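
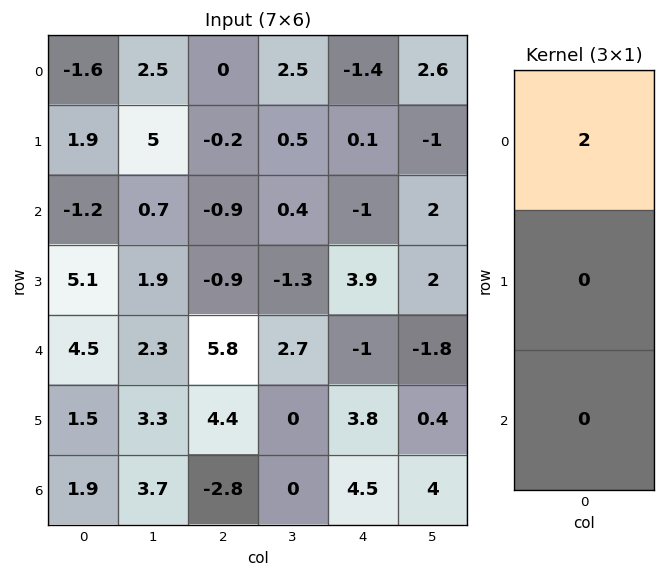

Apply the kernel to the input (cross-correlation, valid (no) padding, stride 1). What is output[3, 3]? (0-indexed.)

The receptive field on the input at this output position is [-1.3 / 2.7 / 0]. Elementwise product with the kernel and sum: -1.3·2.

-2.6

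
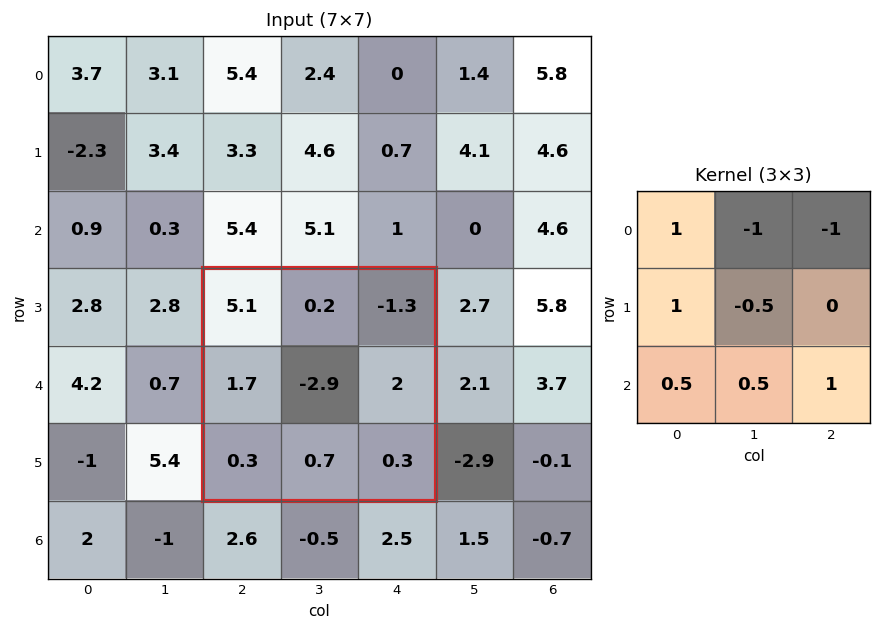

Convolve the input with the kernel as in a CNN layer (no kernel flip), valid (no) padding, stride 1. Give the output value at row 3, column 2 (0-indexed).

The receptive field on the input at this output position is [5.1 0.2 -1.3 / 1.7 -2.9 2 / 0.3 0.7 0.3]. Elementwise product with the kernel and sum: 5.1·1 + 0.2·-1 + -1.3·-1 + 1.7·1 + -2.9·-0.5 + 0.3·0.5 + 0.7·0.5 + 0.3·1.

10.15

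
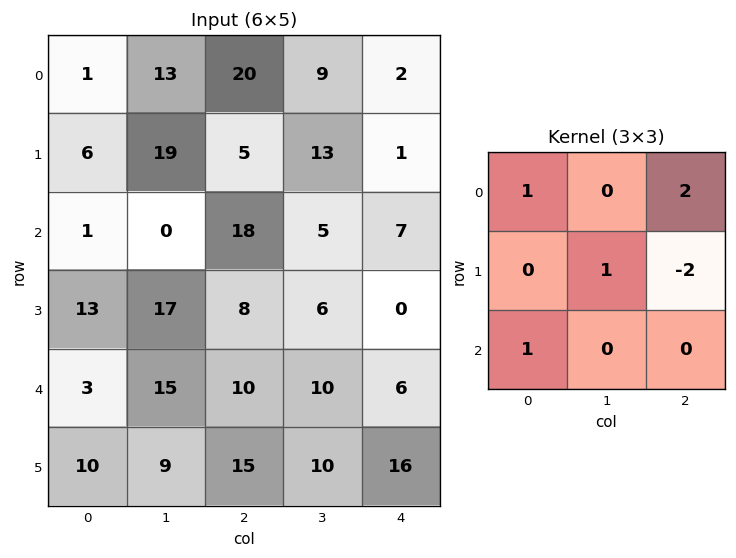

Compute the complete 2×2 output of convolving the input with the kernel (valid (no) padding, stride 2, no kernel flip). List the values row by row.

51 53
41 48

Output[0,0]: The receptive field on the input at this output position is [1 13 20 / 6 19 5 / 1 0 18]. Elementwise product with the kernel and sum: 1·1 + 20·2 + 19·1 + 5·-2 + 1·1.
Output[0,1]: The receptive field on the input at this output position is [20 9 2 / 5 13 1 / 18 5 7]. Elementwise product with the kernel and sum: 20·1 + 2·2 + 13·1 + 1·-2 + 18·1.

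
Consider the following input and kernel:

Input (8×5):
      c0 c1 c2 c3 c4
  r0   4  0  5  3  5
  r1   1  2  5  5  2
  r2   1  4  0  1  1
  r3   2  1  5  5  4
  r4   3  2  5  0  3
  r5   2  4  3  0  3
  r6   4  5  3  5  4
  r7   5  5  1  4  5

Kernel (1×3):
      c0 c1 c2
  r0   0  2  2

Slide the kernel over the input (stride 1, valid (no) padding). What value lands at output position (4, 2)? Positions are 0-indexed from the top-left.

6

The receptive field on the input at this output position is [5 0 3]. Elementwise product with the kernel and sum: 0·2 + 3·2.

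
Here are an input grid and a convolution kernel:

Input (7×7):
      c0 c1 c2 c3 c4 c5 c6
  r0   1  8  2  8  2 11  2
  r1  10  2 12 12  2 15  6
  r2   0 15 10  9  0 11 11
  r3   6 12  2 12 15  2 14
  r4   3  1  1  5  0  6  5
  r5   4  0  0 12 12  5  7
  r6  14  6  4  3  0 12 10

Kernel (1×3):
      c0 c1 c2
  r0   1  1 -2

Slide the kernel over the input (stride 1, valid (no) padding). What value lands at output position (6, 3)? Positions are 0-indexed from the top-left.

The receptive field on the input at this output position is [3 0 12]. Elementwise product with the kernel and sum: 3·1 + 0·1 + 12·-2.

-21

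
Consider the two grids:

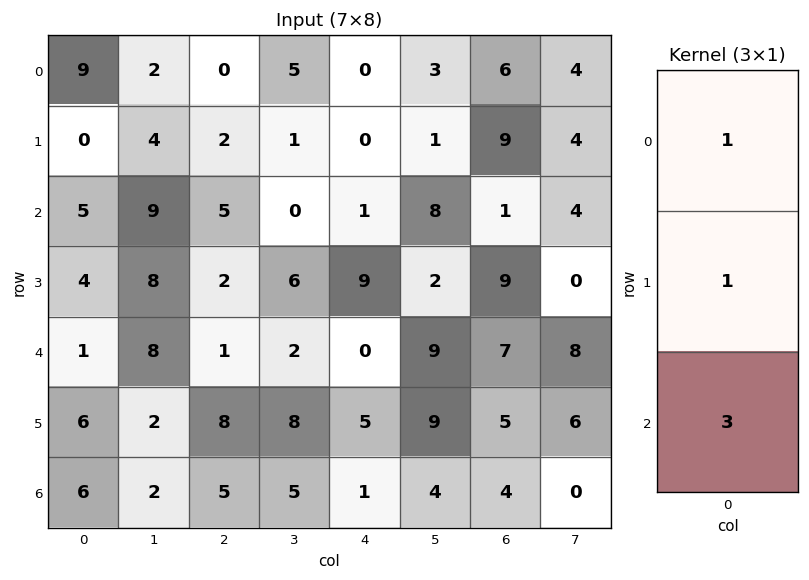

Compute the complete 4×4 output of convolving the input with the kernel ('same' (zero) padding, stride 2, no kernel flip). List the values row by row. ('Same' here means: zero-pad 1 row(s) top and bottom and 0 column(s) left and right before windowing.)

9 6 0 33
17 13 28 37
23 27 24 31
12 13 6 9

Output[0,0]: The receptive field on the zero-padded input at this output position is [0 / 9 / 0]. Elementwise product with the kernel and sum: 0·1 + 9·1 + 0·3.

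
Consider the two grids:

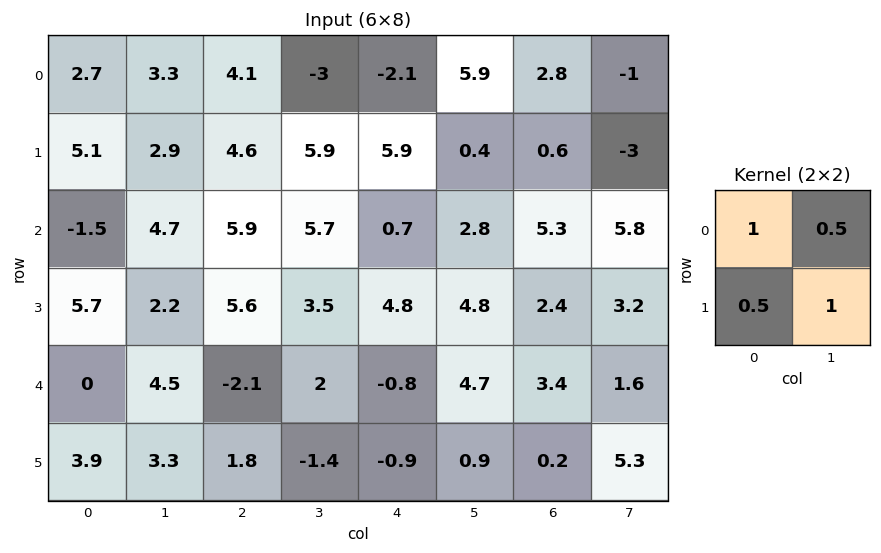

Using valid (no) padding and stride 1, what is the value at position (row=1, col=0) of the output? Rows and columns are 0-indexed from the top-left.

10.5

The receptive field on the input at this output position is [5.1 2.9 / -1.5 4.7]. Elementwise product with the kernel and sum: 5.1·1 + 2.9·0.5 + -1.5·0.5 + 4.7·1.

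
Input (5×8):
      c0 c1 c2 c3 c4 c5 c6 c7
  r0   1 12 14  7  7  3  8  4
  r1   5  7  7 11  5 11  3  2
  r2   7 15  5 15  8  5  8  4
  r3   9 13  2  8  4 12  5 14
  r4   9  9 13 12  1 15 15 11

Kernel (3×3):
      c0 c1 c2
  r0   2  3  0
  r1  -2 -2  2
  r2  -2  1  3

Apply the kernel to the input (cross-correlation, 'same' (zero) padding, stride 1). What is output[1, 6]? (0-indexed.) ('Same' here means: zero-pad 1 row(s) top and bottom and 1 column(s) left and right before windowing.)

16

The receptive field on the zero-padded input at this output position is [3 8 4 / 11 3 2 / 5 8 4]. Elementwise product with the kernel and sum: 3·2 + 8·3 + 11·-2 + 3·-2 + 2·2 + 5·-2 + 8·1 + 4·3.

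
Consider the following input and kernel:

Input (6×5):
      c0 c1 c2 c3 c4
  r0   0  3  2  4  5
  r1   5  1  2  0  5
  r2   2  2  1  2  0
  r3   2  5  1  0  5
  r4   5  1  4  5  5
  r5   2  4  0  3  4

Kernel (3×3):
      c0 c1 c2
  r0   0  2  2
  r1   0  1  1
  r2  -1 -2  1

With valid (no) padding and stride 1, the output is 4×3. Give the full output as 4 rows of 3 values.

Output[0,0]: The receptive field on the input at this output position is [0 3 2 / 5 1 2 / 2 2 1]. Elementwise product with the kernel and sum: 3·2 + 2·2 + 1·1 + 2·1 + 2·-1 + 2·-2 + 1·1.

8 12 18
-2 0 16
9 3 0
7 10 18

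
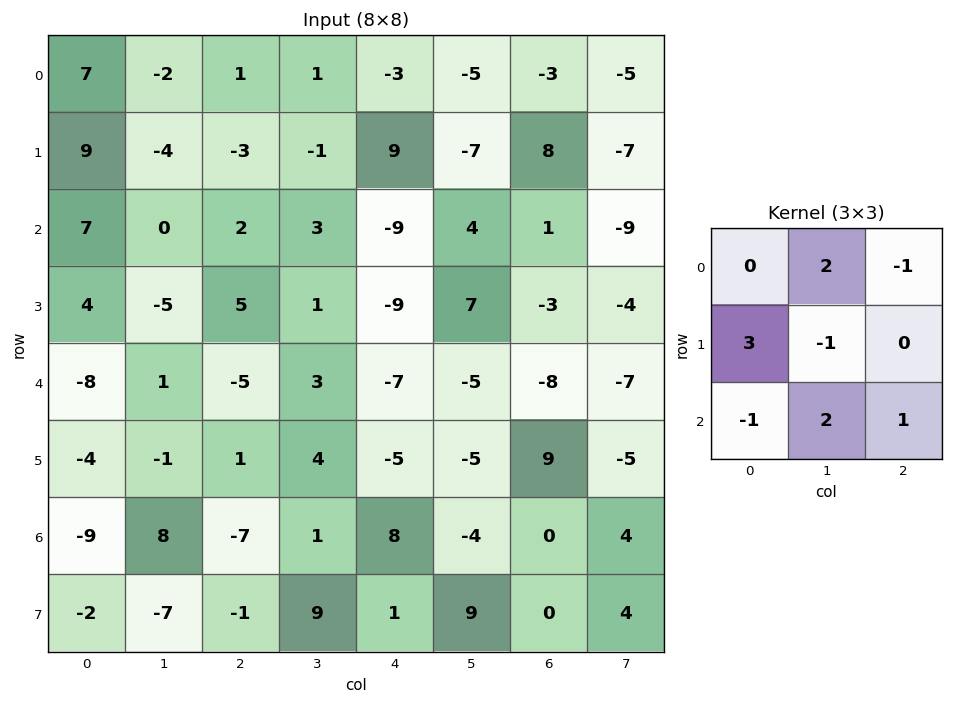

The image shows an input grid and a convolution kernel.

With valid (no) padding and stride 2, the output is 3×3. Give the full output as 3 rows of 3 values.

Output[0,0]: The receptive field on the input at this output position is [7 -2 1 / 9 -4 -3 / 7 0 2]. Elementwise product with the kernel and sum: -2·2 + 1·-1 + 9·3 + -4·-1 + 7·-1 + 0·2 + 2·1.

21 -8 45
20 33 -38
14 29 -28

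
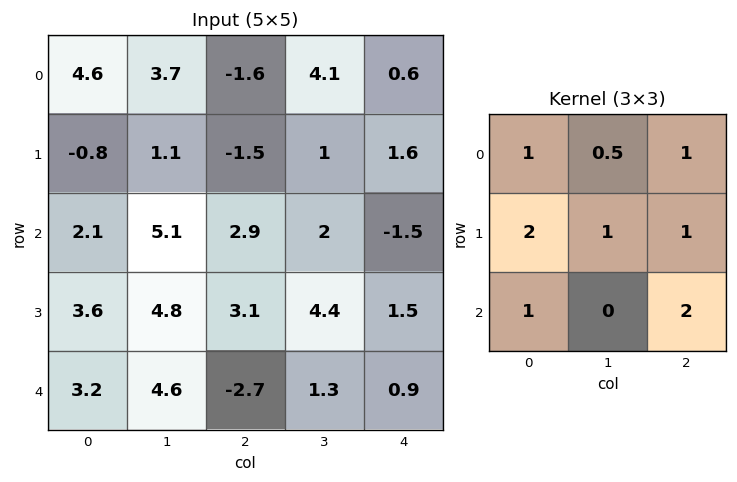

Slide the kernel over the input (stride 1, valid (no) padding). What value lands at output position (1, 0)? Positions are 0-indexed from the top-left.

20.25

The receptive field on the input at this output position is [-0.8 1.1 -1.5 / 2.1 5.1 2.9 / 3.6 4.8 3.1]. Elementwise product with the kernel and sum: -0.8·1 + 1.1·0.5 + -1.5·1 + 2.1·2 + 5.1·1 + 2.9·1 + 3.6·1 + 3.1·2.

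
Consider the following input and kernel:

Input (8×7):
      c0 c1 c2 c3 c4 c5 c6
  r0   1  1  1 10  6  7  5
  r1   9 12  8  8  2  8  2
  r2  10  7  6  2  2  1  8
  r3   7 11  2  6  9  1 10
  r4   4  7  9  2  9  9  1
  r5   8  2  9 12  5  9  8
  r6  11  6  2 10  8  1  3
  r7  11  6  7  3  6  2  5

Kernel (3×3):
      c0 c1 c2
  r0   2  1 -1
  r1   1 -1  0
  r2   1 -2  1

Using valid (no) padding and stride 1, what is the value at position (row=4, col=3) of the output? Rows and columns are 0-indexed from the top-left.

6

The receptive field on the input at this output position is [2 9 9 / 12 5 9 / 10 8 1]. Elementwise product with the kernel and sum: 2·2 + 9·1 + 9·-1 + 12·1 + 5·-1 + 10·1 + 8·-2 + 1·1.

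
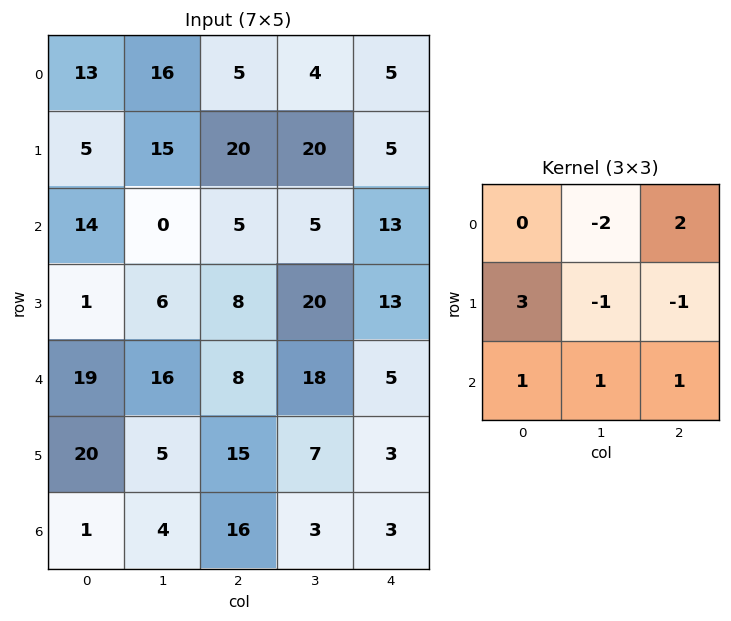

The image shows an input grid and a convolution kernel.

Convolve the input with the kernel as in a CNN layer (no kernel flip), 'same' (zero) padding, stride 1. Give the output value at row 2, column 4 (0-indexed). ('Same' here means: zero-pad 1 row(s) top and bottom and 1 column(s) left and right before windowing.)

The receptive field on the zero-padded input at this output position is [20 5 0 / 5 13 0 / 20 13 0]. Elementwise product with the kernel and sum: 5·-2 + 0·2 + 5·3 + 13·-1 + 0·-1 + 20·1 + 13·1 + 0·1.

25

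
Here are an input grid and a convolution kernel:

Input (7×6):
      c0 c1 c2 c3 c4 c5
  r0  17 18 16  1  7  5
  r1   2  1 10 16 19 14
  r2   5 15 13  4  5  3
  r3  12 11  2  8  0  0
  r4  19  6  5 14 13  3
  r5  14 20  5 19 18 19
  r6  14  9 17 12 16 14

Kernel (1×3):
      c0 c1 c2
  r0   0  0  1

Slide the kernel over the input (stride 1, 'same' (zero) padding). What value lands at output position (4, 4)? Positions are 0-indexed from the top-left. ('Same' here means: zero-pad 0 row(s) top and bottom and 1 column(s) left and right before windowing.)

The receptive field on the zero-padded input at this output position is [14 13 3]. Elementwise product with the kernel and sum: 3·1.

3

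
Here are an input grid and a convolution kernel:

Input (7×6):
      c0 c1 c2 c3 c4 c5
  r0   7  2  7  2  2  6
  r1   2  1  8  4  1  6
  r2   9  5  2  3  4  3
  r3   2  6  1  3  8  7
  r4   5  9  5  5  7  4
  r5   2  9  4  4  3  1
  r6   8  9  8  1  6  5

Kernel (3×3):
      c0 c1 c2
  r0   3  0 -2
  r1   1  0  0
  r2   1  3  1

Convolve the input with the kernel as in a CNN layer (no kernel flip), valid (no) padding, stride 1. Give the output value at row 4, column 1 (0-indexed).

60

The receptive field on the input at this output position is [9 5 5 / 9 4 4 / 9 8 1]. Elementwise product with the kernel and sum: 9·3 + 5·-2 + 9·1 + 9·1 + 8·3 + 1·1.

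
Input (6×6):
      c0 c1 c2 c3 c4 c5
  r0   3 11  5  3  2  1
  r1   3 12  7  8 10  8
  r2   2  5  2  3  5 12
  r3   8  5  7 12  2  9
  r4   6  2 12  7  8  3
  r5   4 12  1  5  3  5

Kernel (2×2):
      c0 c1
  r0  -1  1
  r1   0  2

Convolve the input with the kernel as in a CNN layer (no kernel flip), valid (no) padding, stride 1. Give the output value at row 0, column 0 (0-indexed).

32

The receptive field on the input at this output position is [3 11 / 3 12]. Elementwise product with the kernel and sum: 3·-1 + 11·1 + 12·2.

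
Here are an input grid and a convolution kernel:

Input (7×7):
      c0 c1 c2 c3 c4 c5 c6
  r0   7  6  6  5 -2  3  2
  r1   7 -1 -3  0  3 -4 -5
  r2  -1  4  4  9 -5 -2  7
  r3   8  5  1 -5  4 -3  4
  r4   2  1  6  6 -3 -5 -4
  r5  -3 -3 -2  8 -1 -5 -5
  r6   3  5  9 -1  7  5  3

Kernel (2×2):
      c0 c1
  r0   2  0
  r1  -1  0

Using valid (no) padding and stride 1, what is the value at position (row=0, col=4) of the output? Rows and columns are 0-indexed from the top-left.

-7

The receptive field on the input at this output position is [-2 3 / 3 -4]. Elementwise product with the kernel and sum: -2·2 + 3·-1.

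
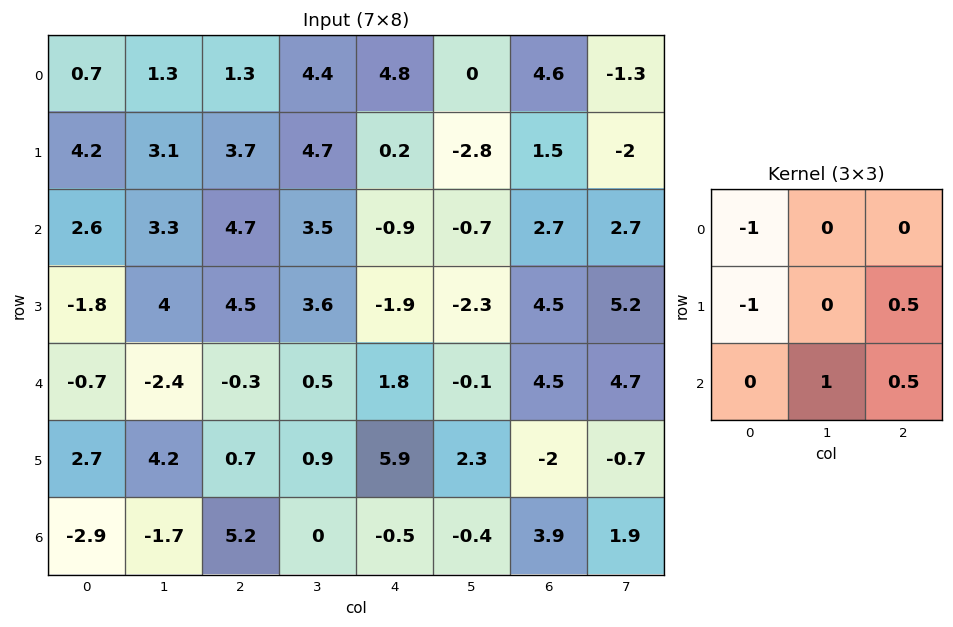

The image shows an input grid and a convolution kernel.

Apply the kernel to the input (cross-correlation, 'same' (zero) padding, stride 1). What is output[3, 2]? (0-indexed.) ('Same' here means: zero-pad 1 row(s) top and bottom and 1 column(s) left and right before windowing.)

-5.55

The receptive field on the zero-padded input at this output position is [3.3 4.7 3.5 / 4 4.5 3.6 / -2.4 -0.3 0.5]. Elementwise product with the kernel and sum: 3.3·-1 + 4·-1 + 3.6·0.5 + -0.3·1 + 0.5·0.5.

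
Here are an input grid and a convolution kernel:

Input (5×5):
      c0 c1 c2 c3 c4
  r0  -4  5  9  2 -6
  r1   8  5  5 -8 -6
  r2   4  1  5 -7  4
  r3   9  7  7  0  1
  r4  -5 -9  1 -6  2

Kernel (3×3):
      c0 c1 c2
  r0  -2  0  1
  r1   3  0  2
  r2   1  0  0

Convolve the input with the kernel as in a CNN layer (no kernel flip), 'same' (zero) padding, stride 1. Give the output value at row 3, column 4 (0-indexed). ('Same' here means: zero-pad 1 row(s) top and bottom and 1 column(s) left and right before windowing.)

8

The receptive field on the zero-padded input at this output position is [-7 4 0 / 0 1 0 / -6 2 0]. Elementwise product with the kernel and sum: -7·-2 + 0·1 + 0·3 + 0·2 + -6·1.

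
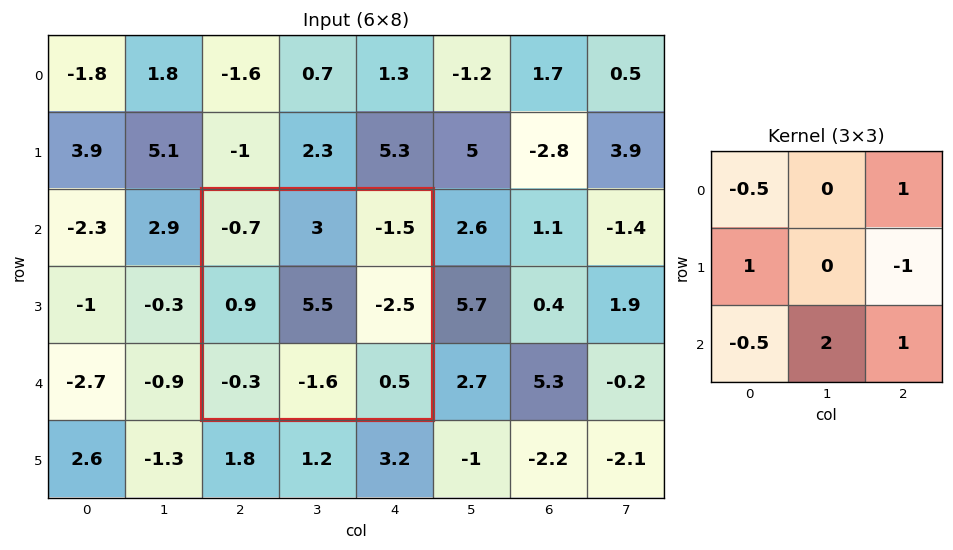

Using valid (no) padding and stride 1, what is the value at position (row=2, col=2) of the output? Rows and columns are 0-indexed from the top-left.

The receptive field on the input at this output position is [-0.7 3 -1.5 / 0.9 5.5 -2.5 / -0.3 -1.6 0.5]. Elementwise product with the kernel and sum: -0.7·-0.5 + -1.5·1 + 0.9·1 + -2.5·-1 + -0.3·-0.5 + -1.6·2 + 0.5·1.

-0.3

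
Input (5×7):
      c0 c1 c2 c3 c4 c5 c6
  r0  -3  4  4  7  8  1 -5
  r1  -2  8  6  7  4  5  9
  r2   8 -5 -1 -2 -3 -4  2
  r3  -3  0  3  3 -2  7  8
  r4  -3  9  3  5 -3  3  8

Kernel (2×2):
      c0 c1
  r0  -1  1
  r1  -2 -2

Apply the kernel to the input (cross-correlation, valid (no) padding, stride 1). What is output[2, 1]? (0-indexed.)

-2

The receptive field on the input at this output position is [-5 -1 / 0 3]. Elementwise product with the kernel and sum: -5·-1 + -1·1 + 0·-2 + 3·-2.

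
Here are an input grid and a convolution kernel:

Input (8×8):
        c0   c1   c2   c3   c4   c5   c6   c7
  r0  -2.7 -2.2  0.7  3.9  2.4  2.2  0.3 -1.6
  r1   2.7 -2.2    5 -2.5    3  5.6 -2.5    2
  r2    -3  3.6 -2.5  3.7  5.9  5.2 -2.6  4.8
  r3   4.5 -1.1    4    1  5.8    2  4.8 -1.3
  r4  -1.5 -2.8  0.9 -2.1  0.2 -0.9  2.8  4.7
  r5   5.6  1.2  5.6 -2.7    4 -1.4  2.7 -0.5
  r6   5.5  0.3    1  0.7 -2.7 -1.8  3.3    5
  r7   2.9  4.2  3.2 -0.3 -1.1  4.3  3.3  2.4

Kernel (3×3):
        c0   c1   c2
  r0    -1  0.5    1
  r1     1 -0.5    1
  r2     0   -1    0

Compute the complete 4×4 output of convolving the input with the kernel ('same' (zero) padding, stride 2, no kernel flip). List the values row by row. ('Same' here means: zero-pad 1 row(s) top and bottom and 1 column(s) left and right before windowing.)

Output[0,0]: The receptive field on the zero-padded input at this output position is [0 0 0 / 0 -2.7 -2.2 / 0 2.7 -2.2]. Elementwise product with the kernel and sum: 0·-1 + 0·0.5 + 0·1 + 0·1 + -2.7·-0.5 + -2.2·1 + 2.7·-1.
Output[0,1]: The receptive field on the zero-padded input at this output position is [0 0 0 / -2.2 0.7 3.9 / -2.2 5 -2.5]. Elementwise product with the kernel and sum: 0·-1 + 0·0.5 + 0·1 + -2.2·1 + 0.7·-0.5 + 3.9·1 + 5·-1.

-3.55 -3.65 1.9 2.95
-0.25 6.75 9.75 1.65
-6.5 -6.85 -3.2 -1.2
-1.35 -3.8 4.65 0.5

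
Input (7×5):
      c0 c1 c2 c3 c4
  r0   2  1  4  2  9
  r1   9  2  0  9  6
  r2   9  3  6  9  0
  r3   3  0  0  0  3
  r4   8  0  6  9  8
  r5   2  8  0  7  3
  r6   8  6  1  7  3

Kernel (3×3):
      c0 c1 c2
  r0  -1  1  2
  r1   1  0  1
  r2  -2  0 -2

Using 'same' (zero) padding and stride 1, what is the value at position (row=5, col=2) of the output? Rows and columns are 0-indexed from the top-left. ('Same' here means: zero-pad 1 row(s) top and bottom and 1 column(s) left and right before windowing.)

13

The receptive field on the zero-padded input at this output position is [0 6 9 / 8 0 7 / 6 1 7]. Elementwise product with the kernel and sum: 0·-1 + 6·1 + 9·2 + 8·1 + 7·1 + 6·-2 + 7·-2.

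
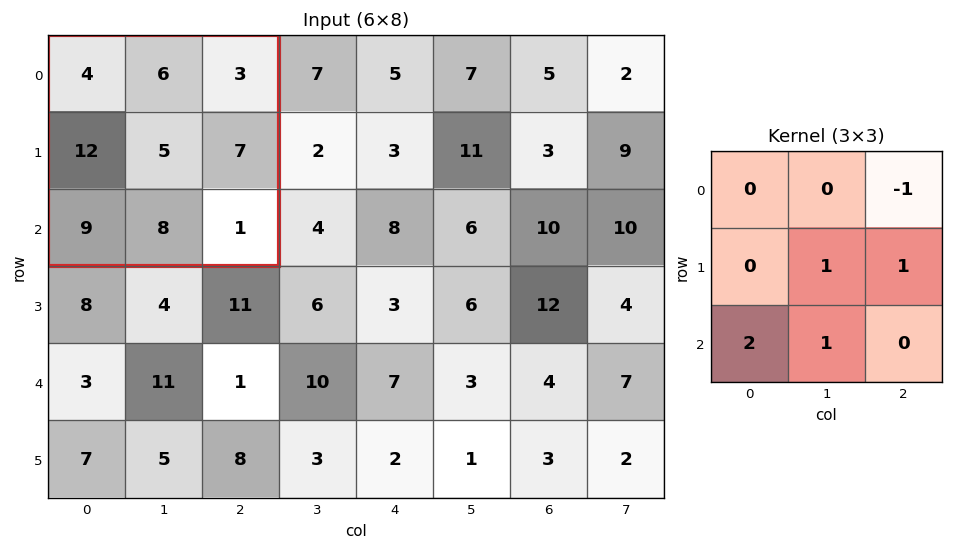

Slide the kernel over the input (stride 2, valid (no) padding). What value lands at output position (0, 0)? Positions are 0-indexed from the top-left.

35

The receptive field on the input at this output position is [4 6 3 / 12 5 7 / 9 8 1]. Elementwise product with the kernel and sum: 3·-1 + 5·1 + 7·1 + 9·2 + 8·1.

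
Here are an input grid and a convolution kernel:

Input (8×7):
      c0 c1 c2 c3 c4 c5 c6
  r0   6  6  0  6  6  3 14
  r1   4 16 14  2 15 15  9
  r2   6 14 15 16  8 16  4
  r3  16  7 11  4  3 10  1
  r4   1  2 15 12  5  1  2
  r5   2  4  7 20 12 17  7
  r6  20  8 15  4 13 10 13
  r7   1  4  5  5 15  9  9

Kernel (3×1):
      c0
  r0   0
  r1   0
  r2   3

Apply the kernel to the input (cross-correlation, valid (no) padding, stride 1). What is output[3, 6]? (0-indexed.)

21

The receptive field on the input at this output position is [1 / 2 / 7]. Elementwise product with the kernel and sum: 7·3.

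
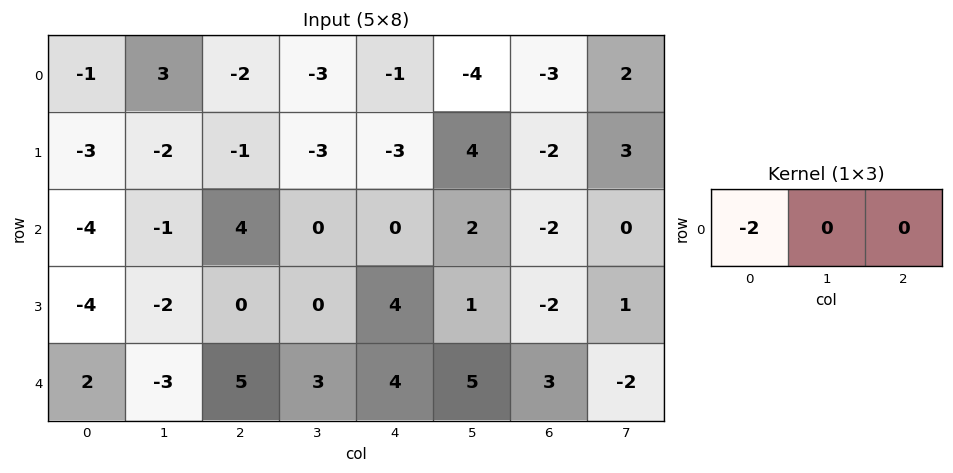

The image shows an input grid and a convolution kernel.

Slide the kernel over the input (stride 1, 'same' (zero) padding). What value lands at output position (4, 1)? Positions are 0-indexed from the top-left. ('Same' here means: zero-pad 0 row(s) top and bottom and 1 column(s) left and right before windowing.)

-4

The receptive field on the zero-padded input at this output position is [2 -3 5]. Elementwise product with the kernel and sum: 2·-2.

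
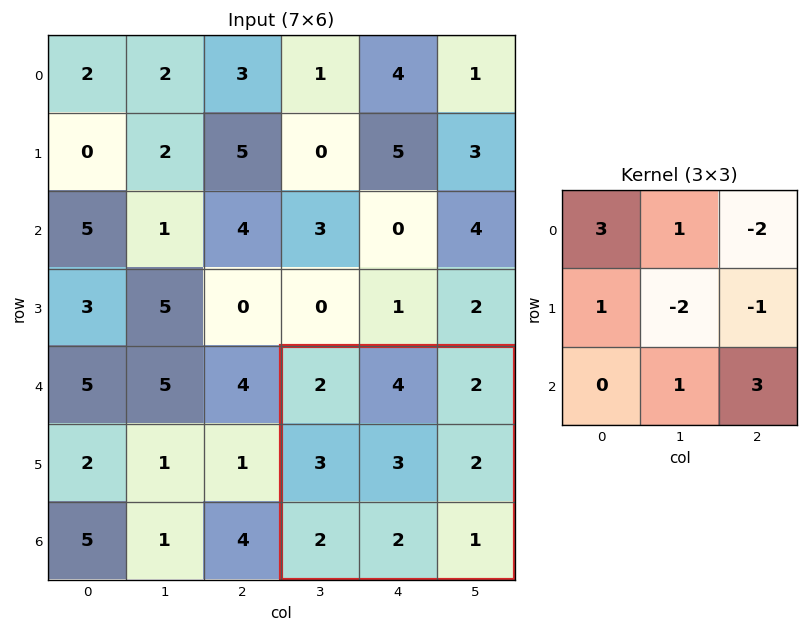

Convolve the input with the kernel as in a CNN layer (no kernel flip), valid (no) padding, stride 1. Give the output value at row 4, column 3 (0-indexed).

6

The receptive field on the input at this output position is [2 4 2 / 3 3 2 / 2 2 1]. Elementwise product with the kernel and sum: 2·3 + 4·1 + 2·-2 + 3·1 + 3·-2 + 2·-1 + 2·1 + 1·3.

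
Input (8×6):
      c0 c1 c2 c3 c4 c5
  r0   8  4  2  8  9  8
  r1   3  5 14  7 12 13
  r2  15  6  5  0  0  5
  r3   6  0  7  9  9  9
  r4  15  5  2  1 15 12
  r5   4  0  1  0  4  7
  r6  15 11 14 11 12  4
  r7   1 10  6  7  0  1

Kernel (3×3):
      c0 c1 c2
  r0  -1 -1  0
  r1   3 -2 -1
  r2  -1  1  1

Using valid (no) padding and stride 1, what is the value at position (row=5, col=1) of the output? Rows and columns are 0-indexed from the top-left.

-4

The receptive field on the input at this output position is [0 1 0 / 11 14 11 / 10 6 7]. Elementwise product with the kernel and sum: 0·-1 + 1·-1 + 11·3 + 14·-2 + 11·-1 + 10·-1 + 6·1 + 7·1.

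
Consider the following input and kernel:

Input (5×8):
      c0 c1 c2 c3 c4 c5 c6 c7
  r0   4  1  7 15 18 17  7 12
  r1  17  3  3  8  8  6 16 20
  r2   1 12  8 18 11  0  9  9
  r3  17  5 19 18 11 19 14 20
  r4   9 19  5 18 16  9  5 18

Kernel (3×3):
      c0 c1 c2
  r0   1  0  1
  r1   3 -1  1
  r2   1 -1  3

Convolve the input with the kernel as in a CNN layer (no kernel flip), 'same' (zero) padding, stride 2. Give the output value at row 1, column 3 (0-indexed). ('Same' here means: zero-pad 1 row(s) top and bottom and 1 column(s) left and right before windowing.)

The receptive field on the zero-padded input at this output position is [6 16 20 / 0 9 9 / 19 14 20]. Elementwise product with the kernel and sum: 6·1 + 20·1 + 0·3 + 9·-1 + 9·1 + 19·1 + 14·-1 + 20·3.

91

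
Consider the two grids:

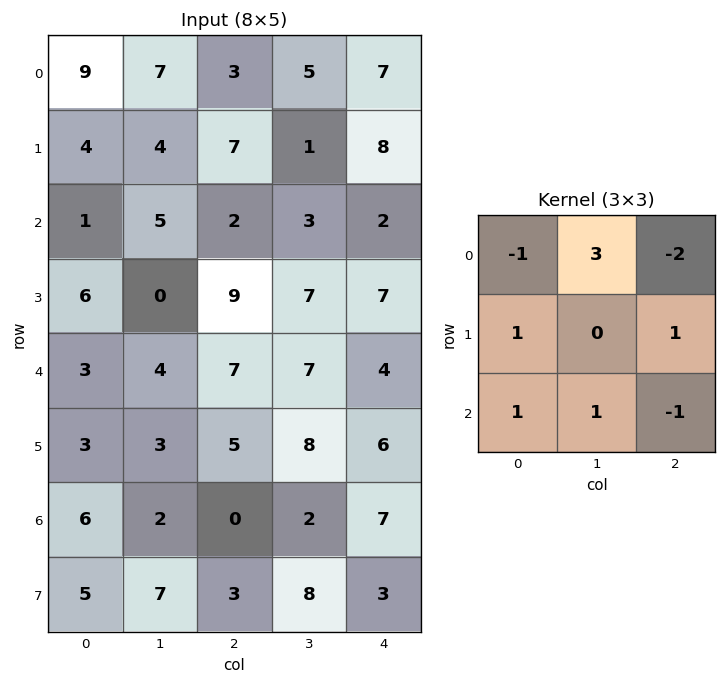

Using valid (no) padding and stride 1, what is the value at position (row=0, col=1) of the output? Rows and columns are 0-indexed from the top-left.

1

The receptive field on the input at this output position is [7 3 5 / 4 7 1 / 5 2 3]. Elementwise product with the kernel and sum: 7·-1 + 3·3 + 5·-2 + 4·1 + 1·1 + 5·1 + 2·1 + 3·-1.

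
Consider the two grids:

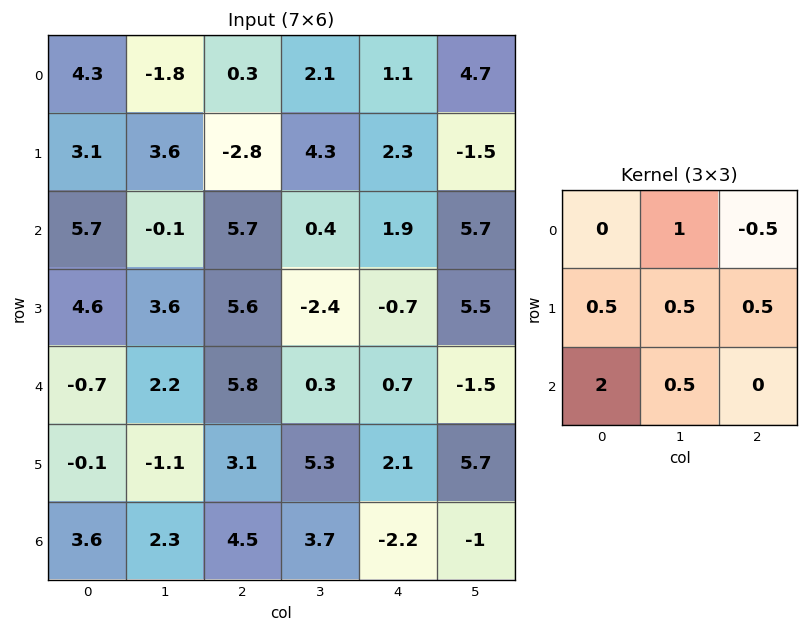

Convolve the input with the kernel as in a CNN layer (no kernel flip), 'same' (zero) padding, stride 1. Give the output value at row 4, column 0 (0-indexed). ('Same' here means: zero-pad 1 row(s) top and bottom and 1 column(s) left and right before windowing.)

3.5

The receptive field on the zero-padded input at this output position is [0 4.6 3.6 / 0 -0.7 2.2 / 0 -0.1 -1.1]. Elementwise product with the kernel and sum: 4.6·1 + 3.6·-0.5 + 0·0.5 + -0.7·0.5 + 2.2·0.5 + 0·2 + -0.1·0.5.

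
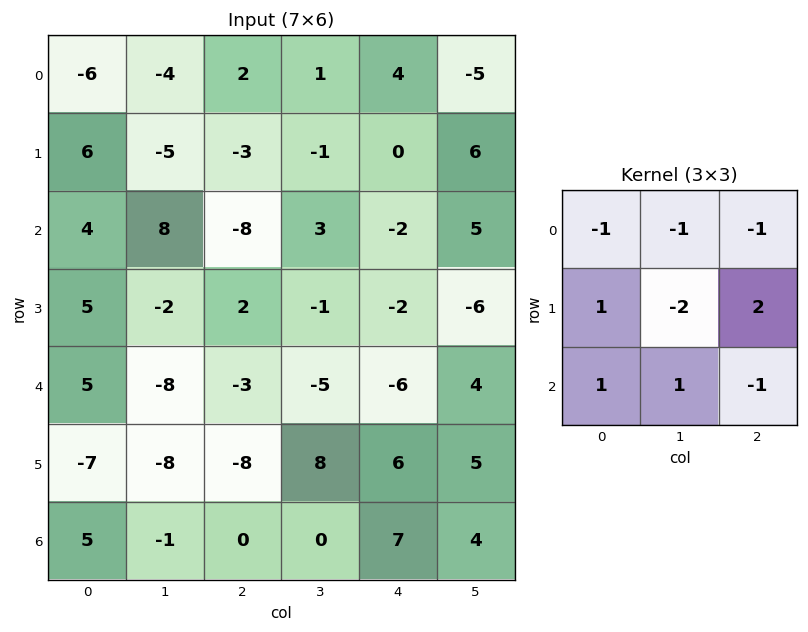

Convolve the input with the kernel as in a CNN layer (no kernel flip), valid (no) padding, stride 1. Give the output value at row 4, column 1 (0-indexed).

The receptive field on the input at this output position is [-8 -3 -5 / -8 -8 8 / -1 0 0]. Elementwise product with the kernel and sum: -8·-1 + -3·-1 + -5·-1 + -8·1 + -8·-2 + 8·2 + -1·1 + 0·1 + 0·-1.

39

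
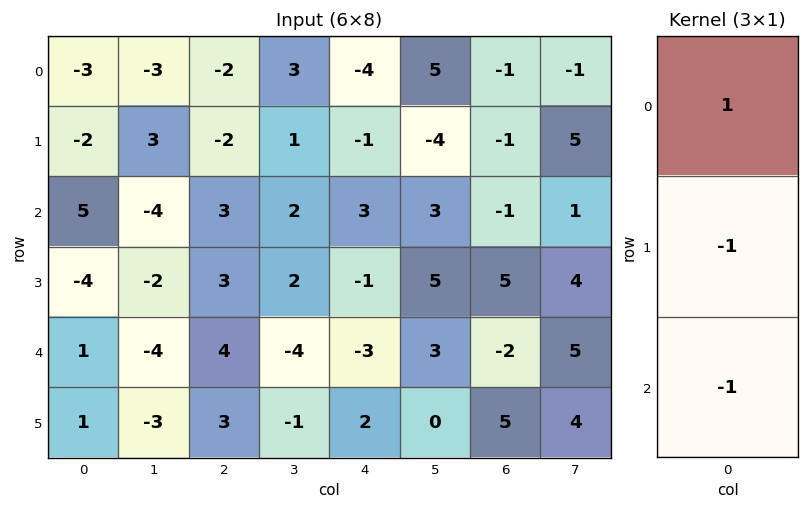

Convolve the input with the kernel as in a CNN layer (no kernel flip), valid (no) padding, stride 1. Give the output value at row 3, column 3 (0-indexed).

7

The receptive field on the input at this output position is [2 / -4 / -1]. Elementwise product with the kernel and sum: 2·1 + -4·-1 + -1·-1.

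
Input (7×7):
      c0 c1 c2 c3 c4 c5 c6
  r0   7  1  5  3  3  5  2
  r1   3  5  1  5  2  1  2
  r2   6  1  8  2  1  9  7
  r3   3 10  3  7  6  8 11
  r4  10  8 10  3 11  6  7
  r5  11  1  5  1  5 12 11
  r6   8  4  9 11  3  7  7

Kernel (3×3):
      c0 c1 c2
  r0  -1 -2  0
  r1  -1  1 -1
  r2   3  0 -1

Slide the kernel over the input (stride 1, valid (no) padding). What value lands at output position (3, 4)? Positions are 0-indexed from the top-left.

-30

The receptive field on the input at this output position is [6 8 11 / 11 6 7 / 5 12 11]. Elementwise product with the kernel and sum: 6·-1 + 8·-2 + 11·-1 + 6·1 + 7·-1 + 5·3 + 11·-1.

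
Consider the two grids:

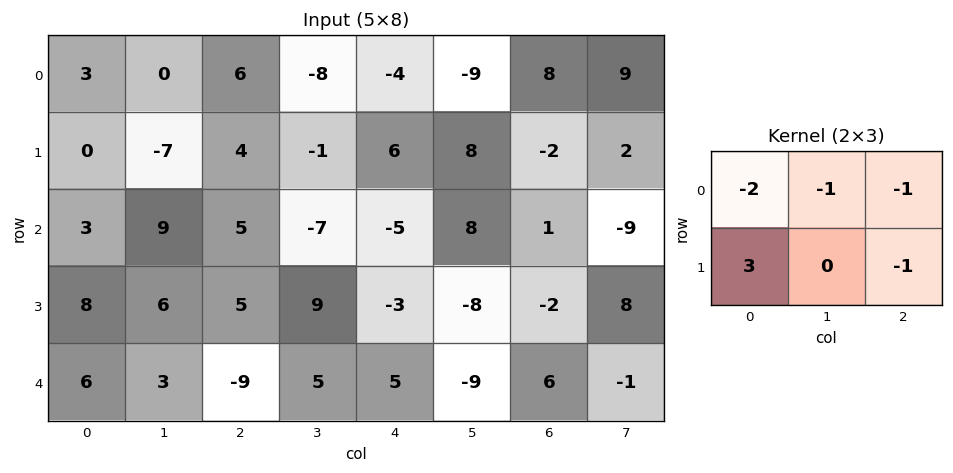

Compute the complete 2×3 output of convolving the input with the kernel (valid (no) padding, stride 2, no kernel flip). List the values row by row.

Output[0,0]: The receptive field on the input at this output position is [3 0 6 / 0 -7 4]. Elementwise product with the kernel and sum: 3·-2 + 0·-1 + 6·-1 + 0·3 + 4·-1.

-16 6 29
-1 20 -6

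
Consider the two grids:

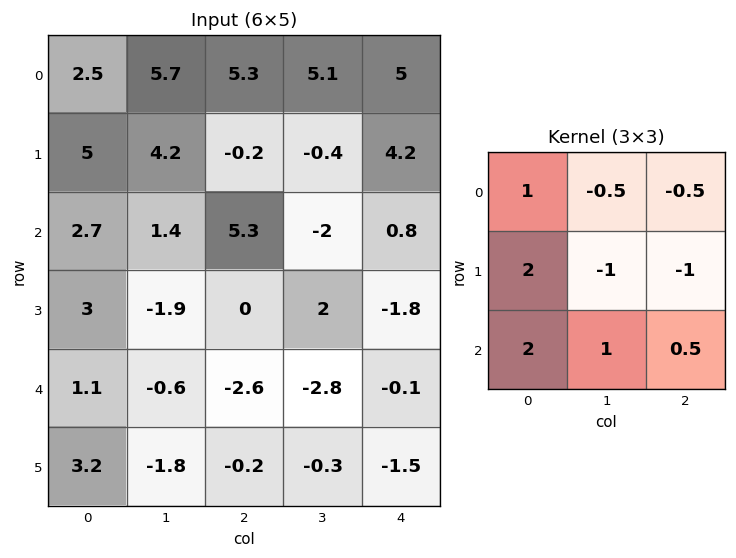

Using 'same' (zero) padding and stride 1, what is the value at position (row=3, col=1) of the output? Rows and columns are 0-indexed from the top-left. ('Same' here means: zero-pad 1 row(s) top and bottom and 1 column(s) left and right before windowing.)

The receptive field on the zero-padded input at this output position is [2.7 1.4 5.3 / 3 -1.9 0 / 1.1 -0.6 -2.6]. Elementwise product with the kernel and sum: 2.7·1 + 1.4·-0.5 + 5.3·-0.5 + 3·2 + -1.9·-1 + 0·-1 + 1.1·2 + -0.6·1 + -2.6·0.5.

7.55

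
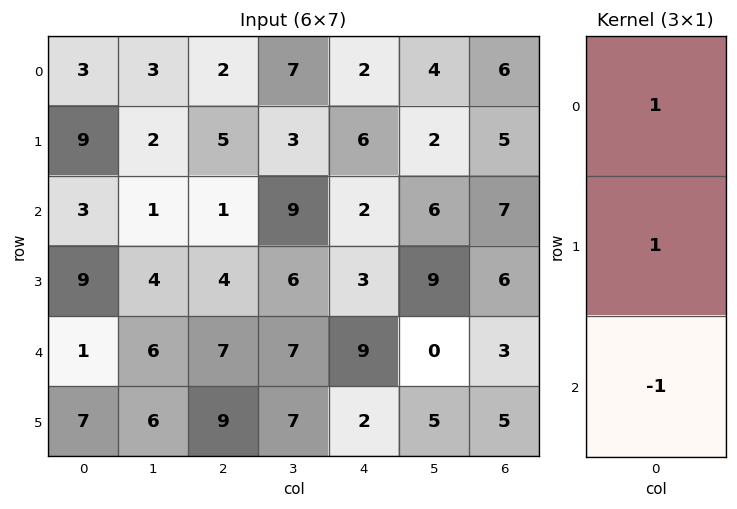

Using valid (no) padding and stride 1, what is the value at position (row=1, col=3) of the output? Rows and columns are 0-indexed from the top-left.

The receptive field on the input at this output position is [3 / 9 / 6]. Elementwise product with the kernel and sum: 3·1 + 9·1 + 6·-1.

6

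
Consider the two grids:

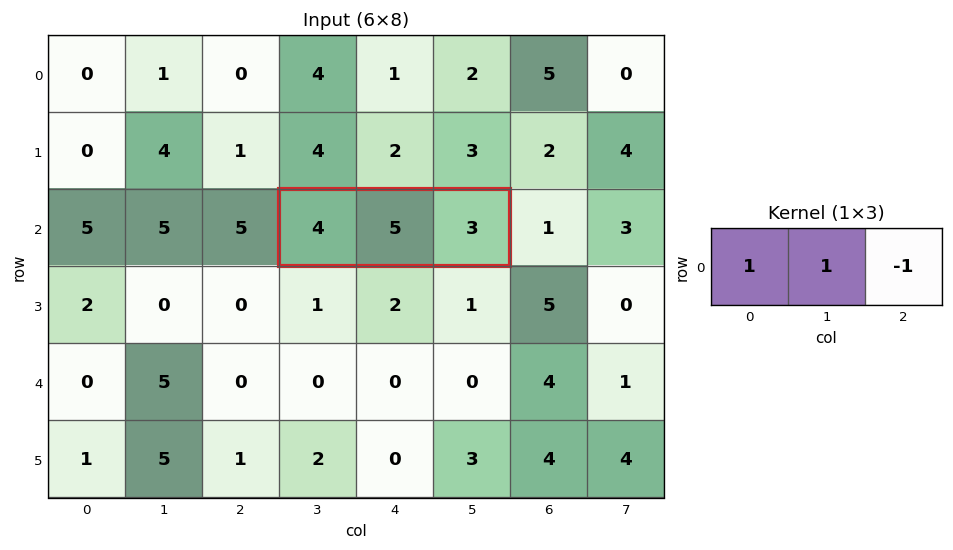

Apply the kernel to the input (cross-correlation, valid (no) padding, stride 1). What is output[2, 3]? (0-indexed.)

6

The receptive field on the input at this output position is [4 5 3]. Elementwise product with the kernel and sum: 4·1 + 5·1 + 3·-1.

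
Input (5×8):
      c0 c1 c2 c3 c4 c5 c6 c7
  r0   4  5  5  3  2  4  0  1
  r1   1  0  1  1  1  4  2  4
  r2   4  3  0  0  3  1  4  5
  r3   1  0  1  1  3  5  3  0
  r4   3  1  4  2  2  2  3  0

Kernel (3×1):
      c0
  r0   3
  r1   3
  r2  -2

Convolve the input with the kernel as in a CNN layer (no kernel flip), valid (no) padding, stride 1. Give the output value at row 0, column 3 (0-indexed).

The receptive field on the input at this output position is [3 / 1 / 0]. Elementwise product with the kernel and sum: 3·3 + 1·3 + 0·-2.

12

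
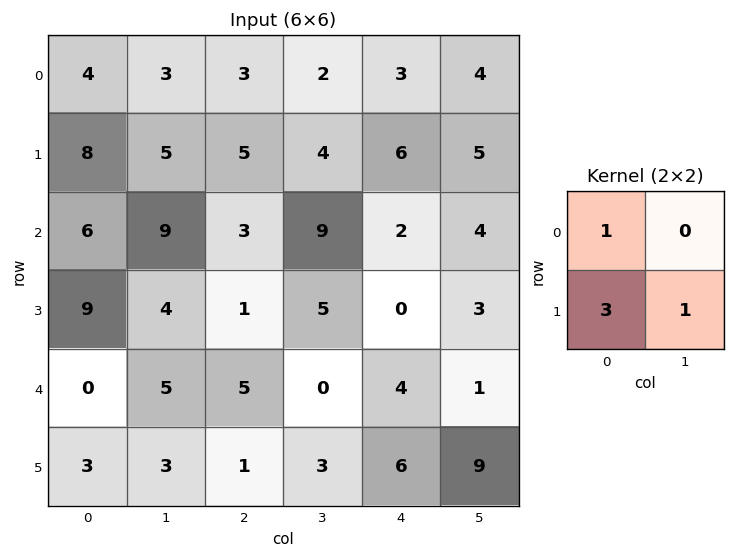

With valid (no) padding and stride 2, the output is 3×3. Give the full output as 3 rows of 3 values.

Output[0,0]: The receptive field on the input at this output position is [4 3 / 8 5]. Elementwise product with the kernel and sum: 4·1 + 8·3 + 5·1.
Output[0,1]: The receptive field on the input at this output position is [3 2 / 5 4]. Elementwise product with the kernel and sum: 3·1 + 5·3 + 4·1.

33 22 26
37 11 5
12 11 31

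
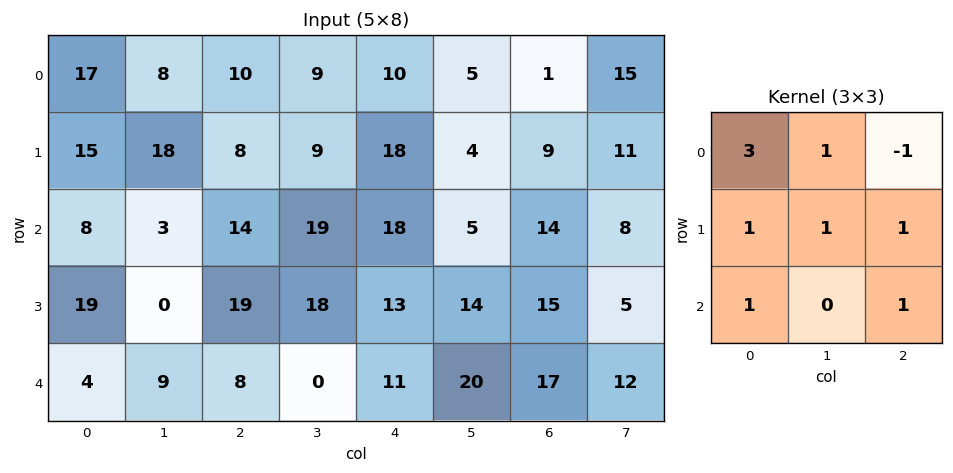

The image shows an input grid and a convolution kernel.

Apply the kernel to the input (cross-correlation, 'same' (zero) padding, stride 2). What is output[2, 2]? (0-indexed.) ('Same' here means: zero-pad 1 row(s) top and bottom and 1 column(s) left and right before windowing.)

84

The receptive field on the zero-padded input at this output position is [18 13 14 / 0 11 20 / 0 0 0]. Elementwise product with the kernel and sum: 18·3 + 13·1 + 14·-1 + 0·1 + 11·1 + 20·1 + 0·1 + 0·1.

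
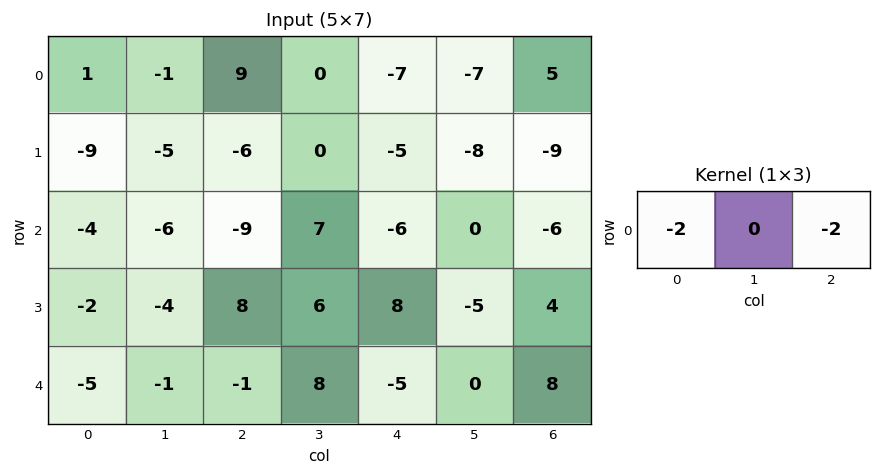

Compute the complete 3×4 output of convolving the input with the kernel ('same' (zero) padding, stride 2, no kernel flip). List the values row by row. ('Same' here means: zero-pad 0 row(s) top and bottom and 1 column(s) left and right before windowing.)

2 2 14 14
12 -2 -14 0
2 -14 -16 0

Output[0,0]: The receptive field on the zero-padded input at this output position is [0 1 -1]. Elementwise product with the kernel and sum: 0·-2 + -1·-2.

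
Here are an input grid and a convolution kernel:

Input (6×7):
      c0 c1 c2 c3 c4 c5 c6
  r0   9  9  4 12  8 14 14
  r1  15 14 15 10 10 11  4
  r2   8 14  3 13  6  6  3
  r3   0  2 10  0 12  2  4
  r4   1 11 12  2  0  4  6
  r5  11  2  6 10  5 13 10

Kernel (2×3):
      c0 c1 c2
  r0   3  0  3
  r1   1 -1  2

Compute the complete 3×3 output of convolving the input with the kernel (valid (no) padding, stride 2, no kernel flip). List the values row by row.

Output[0,0]: The receptive field on the input at this output position is [9 9 4 / 15 14 15]. Elementwise product with the kernel and sum: 9·3 + 4·3 + 15·1 + 14·-1 + 15·2.
Output[0,1]: The receptive field on the input at this output position is [4 12 8 / 15 10 10]. Elementwise product with the kernel and sum: 4·3 + 8·3 + 15·1 + 10·-1 + 10·2.

70 61 73
51 61 45
60 42 30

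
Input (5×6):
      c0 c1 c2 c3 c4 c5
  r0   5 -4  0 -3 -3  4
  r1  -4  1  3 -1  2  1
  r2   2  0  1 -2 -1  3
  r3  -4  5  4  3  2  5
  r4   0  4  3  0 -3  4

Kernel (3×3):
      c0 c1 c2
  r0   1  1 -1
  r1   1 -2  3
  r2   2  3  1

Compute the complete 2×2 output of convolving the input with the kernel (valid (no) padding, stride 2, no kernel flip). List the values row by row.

9 6
14 7

Output[0,0]: The receptive field on the input at this output position is [5 -4 0 / -4 1 3 / 2 0 1]. Elementwise product with the kernel and sum: 5·1 + -4·1 + 0·-1 + -4·1 + 1·-2 + 3·3 + 2·2 + 0·3 + 1·1.
Output[0,1]: The receptive field on the input at this output position is [0 -3 -3 / 3 -1 2 / 1 -2 -1]. Elementwise product with the kernel and sum: 0·1 + -3·1 + -3·-1 + 3·1 + -1·-2 + 2·3 + 1·2 + -2·3 + -1·1.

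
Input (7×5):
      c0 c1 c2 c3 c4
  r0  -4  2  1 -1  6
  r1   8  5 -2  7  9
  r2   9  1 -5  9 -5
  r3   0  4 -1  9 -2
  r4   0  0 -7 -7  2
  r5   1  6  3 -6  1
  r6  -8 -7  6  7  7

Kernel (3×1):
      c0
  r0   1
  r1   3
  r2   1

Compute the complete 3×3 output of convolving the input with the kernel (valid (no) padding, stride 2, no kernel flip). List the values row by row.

Output[0,0]: The receptive field on the input at this output position is [-4 / 8 / 9]. Elementwise product with the kernel and sum: -4·1 + 8·3 + 9·1.

29 -10 28
9 -15 -9
-5 8 12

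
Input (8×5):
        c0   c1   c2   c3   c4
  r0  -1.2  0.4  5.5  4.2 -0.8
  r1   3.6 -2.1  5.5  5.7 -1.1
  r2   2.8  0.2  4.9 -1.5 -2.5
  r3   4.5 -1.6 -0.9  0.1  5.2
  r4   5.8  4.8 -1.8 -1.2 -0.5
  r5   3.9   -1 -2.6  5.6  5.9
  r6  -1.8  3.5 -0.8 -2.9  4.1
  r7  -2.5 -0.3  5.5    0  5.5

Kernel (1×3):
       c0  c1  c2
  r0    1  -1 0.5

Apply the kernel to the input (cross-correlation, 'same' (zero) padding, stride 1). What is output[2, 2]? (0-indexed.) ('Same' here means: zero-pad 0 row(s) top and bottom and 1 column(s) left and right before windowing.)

The receptive field on the zero-padded input at this output position is [0.2 4.9 -1.5]. Elementwise product with the kernel and sum: 0.2·1 + 4.9·-1 + -1.5·0.5.

-5.45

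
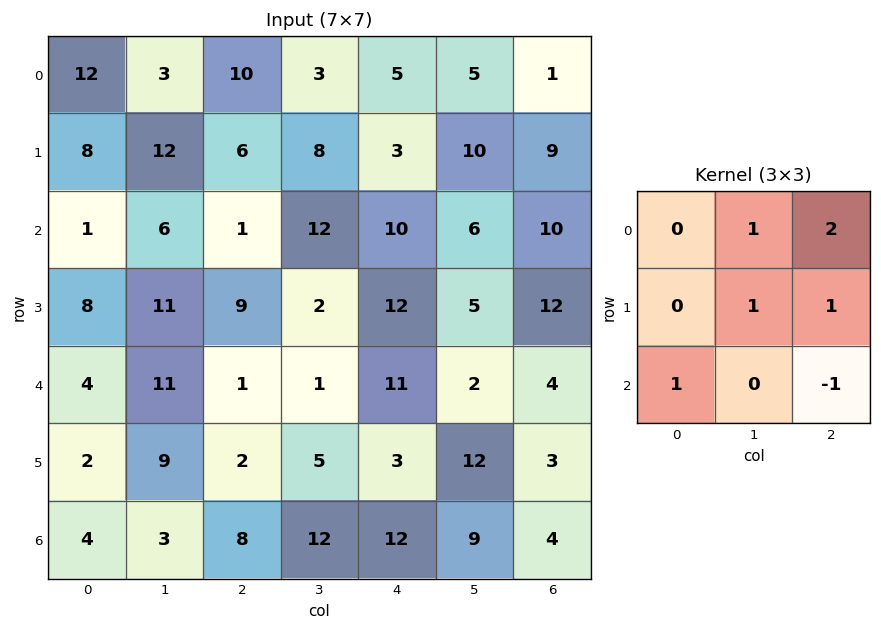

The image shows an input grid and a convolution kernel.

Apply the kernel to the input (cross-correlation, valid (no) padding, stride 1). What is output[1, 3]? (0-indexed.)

36

The receptive field on the input at this output position is [8 3 10 / 12 10 6 / 2 12 5]. Elementwise product with the kernel and sum: 3·1 + 10·2 + 10·1 + 6·1 + 2·1 + 5·-1.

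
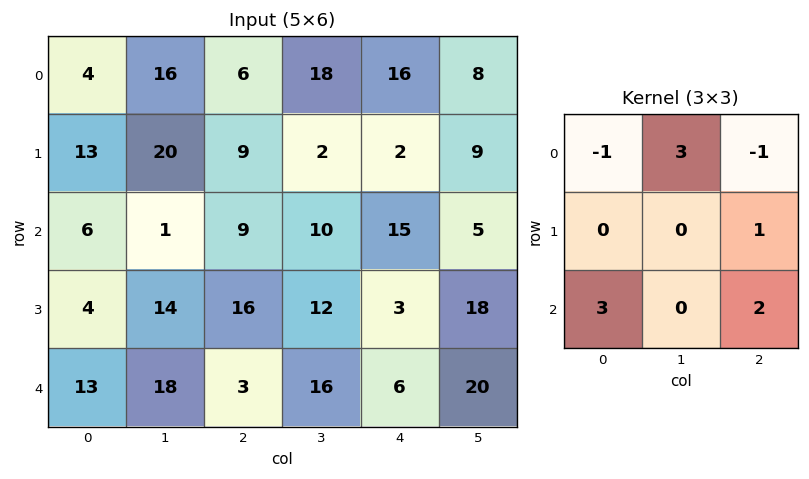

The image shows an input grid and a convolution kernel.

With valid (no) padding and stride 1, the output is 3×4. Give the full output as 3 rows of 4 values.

Output[0,0]: The receptive field on the input at this output position is [4 16 6 / 13 20 9 / 6 1 9]. Elementwise product with the kernel and sum: 4·-1 + 16·3 + 6·-1 + 9·1 + 6·3 + 9·2.

83 9 91 71
91 81 64 72
49 114 30 136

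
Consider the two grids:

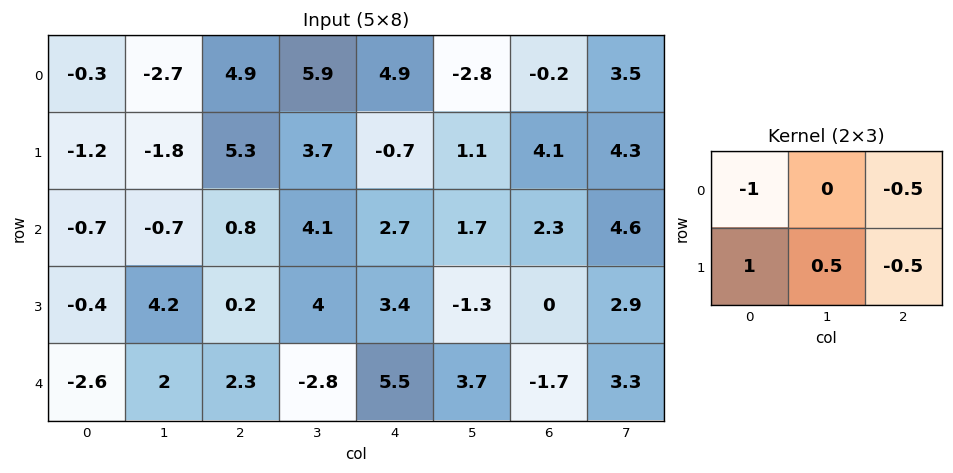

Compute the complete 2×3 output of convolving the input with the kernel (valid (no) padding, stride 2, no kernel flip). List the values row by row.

-6.9 0.15 -7
1.9 -1.65 -1.1

Output[0,0]: The receptive field on the input at this output position is [-0.3 -2.7 4.9 / -1.2 -1.8 5.3]. Elementwise product with the kernel and sum: -0.3·-1 + 4.9·-0.5 + -1.2·1 + -1.8·0.5 + 5.3·-0.5.
Output[0,1]: The receptive field on the input at this output position is [4.9 5.9 4.9 / 5.3 3.7 -0.7]. Elementwise product with the kernel and sum: 4.9·-1 + 4.9·-0.5 + 5.3·1 + 3.7·0.5 + -0.7·-0.5.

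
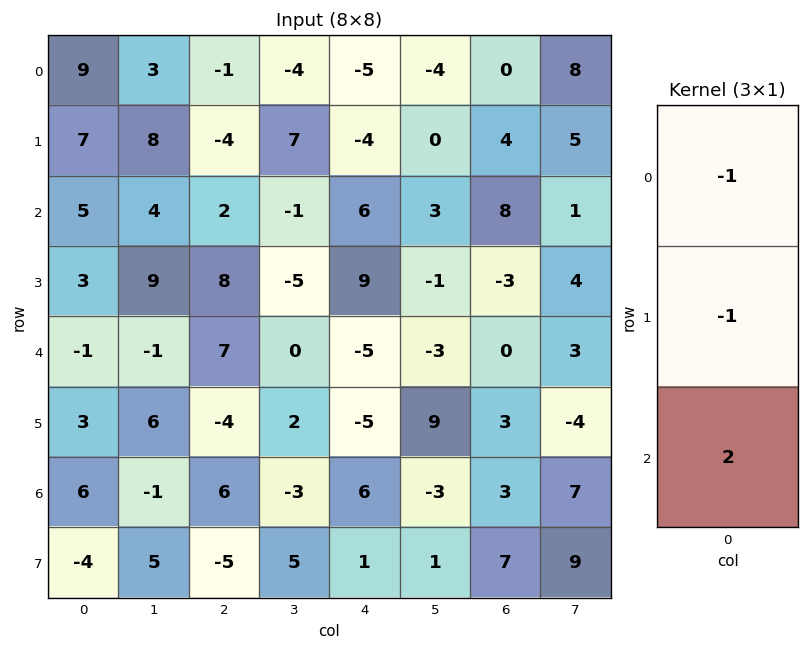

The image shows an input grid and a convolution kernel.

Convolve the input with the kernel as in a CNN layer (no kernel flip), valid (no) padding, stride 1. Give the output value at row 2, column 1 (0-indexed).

-15

The receptive field on the input at this output position is [4 / 9 / -1]. Elementwise product with the kernel and sum: 4·-1 + 9·-1 + -1·2.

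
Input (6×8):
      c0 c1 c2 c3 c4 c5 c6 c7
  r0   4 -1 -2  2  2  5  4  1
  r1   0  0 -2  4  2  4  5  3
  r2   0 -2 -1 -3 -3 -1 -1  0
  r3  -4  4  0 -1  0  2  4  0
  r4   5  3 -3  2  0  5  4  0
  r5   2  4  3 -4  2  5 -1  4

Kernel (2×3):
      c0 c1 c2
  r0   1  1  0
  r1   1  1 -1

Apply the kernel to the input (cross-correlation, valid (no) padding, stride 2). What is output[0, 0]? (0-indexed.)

The receptive field on the input at this output position is [4 -1 -2 / 0 0 -2]. Elementwise product with the kernel and sum: 4·1 + -1·1 + 0·1 + 0·1 + -2·-1.

5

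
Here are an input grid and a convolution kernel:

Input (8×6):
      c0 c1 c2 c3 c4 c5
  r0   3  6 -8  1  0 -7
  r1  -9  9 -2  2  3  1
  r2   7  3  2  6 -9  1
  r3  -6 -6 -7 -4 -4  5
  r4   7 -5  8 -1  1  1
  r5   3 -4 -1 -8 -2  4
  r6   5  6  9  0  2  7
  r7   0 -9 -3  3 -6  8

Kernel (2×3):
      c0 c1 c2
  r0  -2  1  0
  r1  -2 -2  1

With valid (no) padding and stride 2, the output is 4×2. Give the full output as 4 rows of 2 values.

-2 20
6 20
-18 -1
11 -24

Output[0,0]: The receptive field on the input at this output position is [3 6 -8 / -9 9 -2]. Elementwise product with the kernel and sum: 3·-2 + 6·1 + -9·-2 + 9·-2 + -2·1.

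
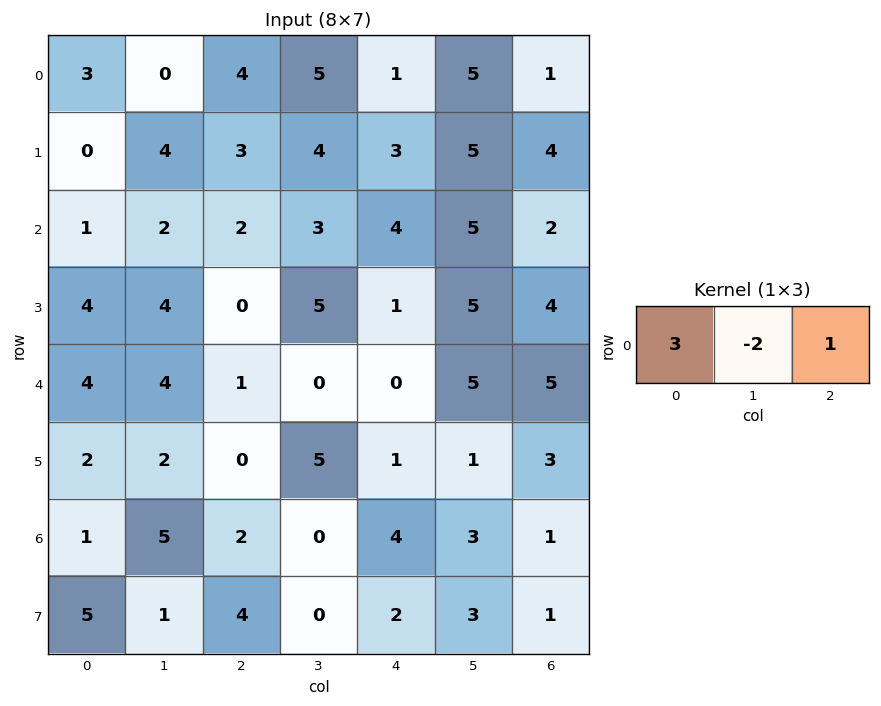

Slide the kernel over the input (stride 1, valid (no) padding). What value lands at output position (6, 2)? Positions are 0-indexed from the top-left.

The receptive field on the input at this output position is [2 0 4]. Elementwise product with the kernel and sum: 2·3 + 0·-2 + 4·1.

10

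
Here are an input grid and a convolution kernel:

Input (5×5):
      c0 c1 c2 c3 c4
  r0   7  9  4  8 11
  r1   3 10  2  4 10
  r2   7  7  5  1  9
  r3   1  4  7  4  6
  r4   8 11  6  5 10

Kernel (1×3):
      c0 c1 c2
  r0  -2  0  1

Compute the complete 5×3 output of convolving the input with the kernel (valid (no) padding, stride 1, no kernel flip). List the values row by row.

Output[0,0]: The receptive field on the input at this output position is [7 9 4]. Elementwise product with the kernel and sum: 7·-2 + 4·1.
Output[0,1]: The receptive field on the input at this output position is [9 4 8]. Elementwise product with the kernel and sum: 9·-2 + 8·1.

-10 -10 3
-4 -16 6
-9 -13 -1
5 -4 -8
-10 -17 -2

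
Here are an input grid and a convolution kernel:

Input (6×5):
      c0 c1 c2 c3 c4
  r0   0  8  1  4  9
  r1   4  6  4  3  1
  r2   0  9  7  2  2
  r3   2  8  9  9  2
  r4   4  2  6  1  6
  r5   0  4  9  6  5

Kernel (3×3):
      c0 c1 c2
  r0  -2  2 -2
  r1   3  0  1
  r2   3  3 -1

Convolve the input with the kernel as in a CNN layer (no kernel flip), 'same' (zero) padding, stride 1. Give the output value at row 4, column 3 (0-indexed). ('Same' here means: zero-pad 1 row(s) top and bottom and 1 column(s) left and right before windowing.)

60

The receptive field on the zero-padded input at this output position is [9 9 2 / 6 1 6 / 9 6 5]. Elementwise product with the kernel and sum: 9·-2 + 9·2 + 2·-2 + 6·3 + 6·1 + 9·3 + 6·3 + 5·-1.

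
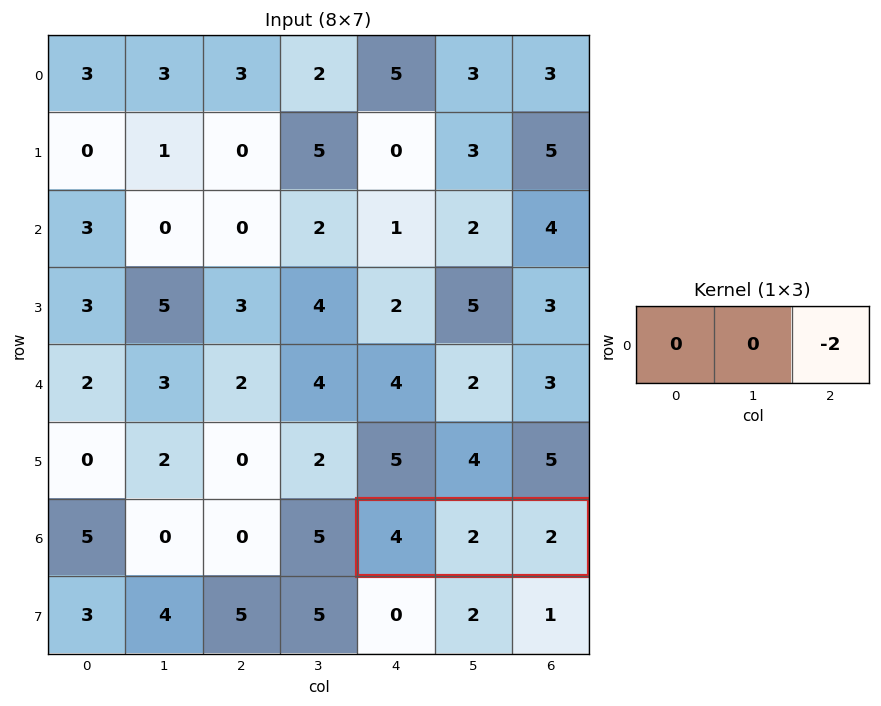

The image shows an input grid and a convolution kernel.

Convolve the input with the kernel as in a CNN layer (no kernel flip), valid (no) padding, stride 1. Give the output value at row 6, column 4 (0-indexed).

-4

The receptive field on the input at this output position is [4 2 2]. Elementwise product with the kernel and sum: 2·-2.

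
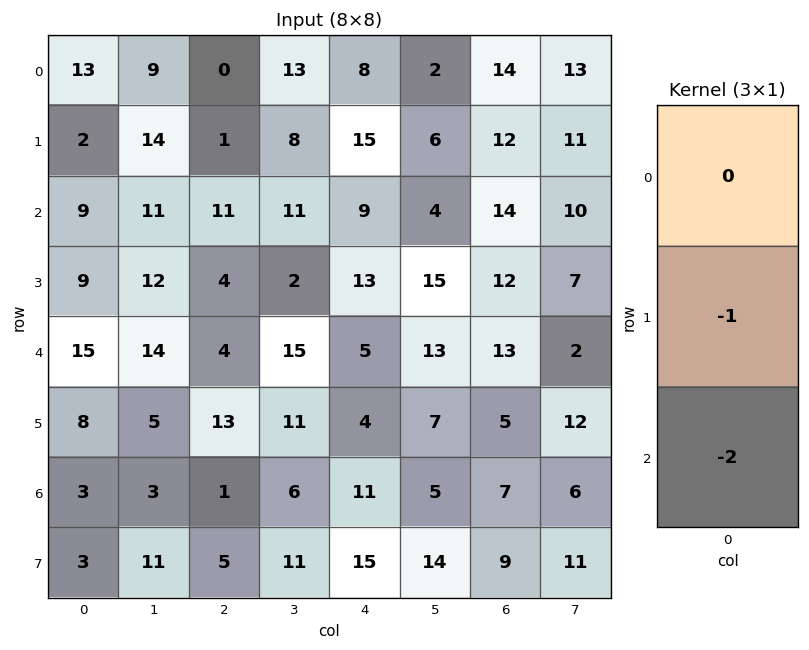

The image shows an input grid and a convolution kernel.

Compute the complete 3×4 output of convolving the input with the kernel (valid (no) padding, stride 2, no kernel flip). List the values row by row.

-20 -23 -33 -40
-39 -12 -23 -38
-14 -15 -26 -19

Output[0,0]: The receptive field on the input at this output position is [13 / 2 / 9]. Elementwise product with the kernel and sum: 2·-1 + 9·-2.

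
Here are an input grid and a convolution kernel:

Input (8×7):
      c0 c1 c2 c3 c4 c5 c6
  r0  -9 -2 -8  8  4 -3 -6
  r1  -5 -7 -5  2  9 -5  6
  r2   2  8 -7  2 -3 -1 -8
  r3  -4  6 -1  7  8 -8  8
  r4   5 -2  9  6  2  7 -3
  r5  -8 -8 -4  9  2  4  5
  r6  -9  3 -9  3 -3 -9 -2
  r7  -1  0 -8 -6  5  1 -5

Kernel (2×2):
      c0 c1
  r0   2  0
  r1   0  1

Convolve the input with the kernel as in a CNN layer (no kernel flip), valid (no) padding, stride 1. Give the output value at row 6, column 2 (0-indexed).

-24

The receptive field on the input at this output position is [-9 3 / -8 -6]. Elementwise product with the kernel and sum: -9·2 + -6·1.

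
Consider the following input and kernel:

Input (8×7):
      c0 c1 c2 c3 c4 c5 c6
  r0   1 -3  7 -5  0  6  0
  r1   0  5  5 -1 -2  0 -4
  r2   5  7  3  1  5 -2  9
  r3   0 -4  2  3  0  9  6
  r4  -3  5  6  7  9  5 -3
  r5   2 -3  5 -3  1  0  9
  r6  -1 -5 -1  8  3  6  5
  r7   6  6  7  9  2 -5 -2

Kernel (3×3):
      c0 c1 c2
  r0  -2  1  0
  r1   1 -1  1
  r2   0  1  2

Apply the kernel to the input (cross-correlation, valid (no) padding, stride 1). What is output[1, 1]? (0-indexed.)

The receptive field on the input at this output position is [5 5 -1 / 7 3 1 / -4 2 3]. Elementwise product with the kernel and sum: 5·-2 + 5·1 + 7·1 + 3·-1 + 1·1 + 2·1 + 3·2.

8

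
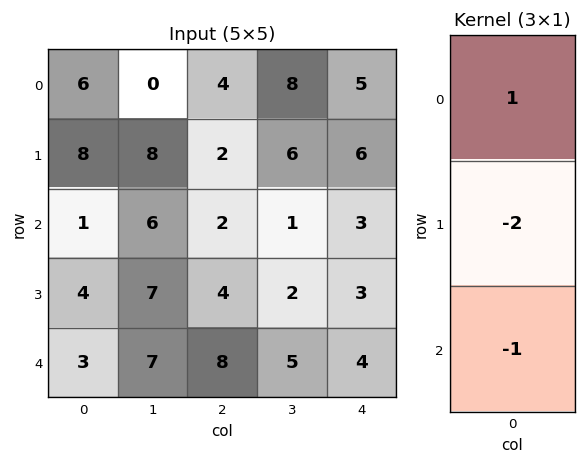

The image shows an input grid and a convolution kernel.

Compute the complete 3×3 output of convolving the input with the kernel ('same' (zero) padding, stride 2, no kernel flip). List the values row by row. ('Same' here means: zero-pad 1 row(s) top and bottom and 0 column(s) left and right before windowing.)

Output[0,0]: The receptive field on the zero-padded input at this output position is [0 / 6 / 8]. Elementwise product with the kernel and sum: 0·1 + 6·-2 + 8·-1.

-20 -10 -16
2 -6 -3
-2 -12 -5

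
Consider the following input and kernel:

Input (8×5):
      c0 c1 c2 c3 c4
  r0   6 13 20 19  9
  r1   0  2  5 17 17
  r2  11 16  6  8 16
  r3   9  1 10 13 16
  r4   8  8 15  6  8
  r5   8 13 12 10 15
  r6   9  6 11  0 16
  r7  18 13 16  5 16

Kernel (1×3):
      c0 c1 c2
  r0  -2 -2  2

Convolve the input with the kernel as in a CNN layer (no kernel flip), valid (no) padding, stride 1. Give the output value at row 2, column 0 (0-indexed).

The receptive field on the input at this output position is [11 16 6]. Elementwise product with the kernel and sum: 11·-2 + 16·-2 + 6·2.

-42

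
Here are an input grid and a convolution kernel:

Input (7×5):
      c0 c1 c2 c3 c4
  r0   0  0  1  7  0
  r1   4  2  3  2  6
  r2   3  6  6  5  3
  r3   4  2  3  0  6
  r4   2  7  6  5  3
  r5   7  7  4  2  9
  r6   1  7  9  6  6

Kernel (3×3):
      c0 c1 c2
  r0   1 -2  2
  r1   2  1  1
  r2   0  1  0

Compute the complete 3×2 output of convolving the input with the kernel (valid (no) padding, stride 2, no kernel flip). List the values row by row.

Output[0,0]: The receptive field on the input at this output position is [0 0 1 / 4 2 3 / 3 6 6]. Elementwise product with the kernel and sum: 0·1 + 0·-2 + 1·2 + 4·2 + 2·1 + 3·1 + 6·1.

21 6
23 19
32 27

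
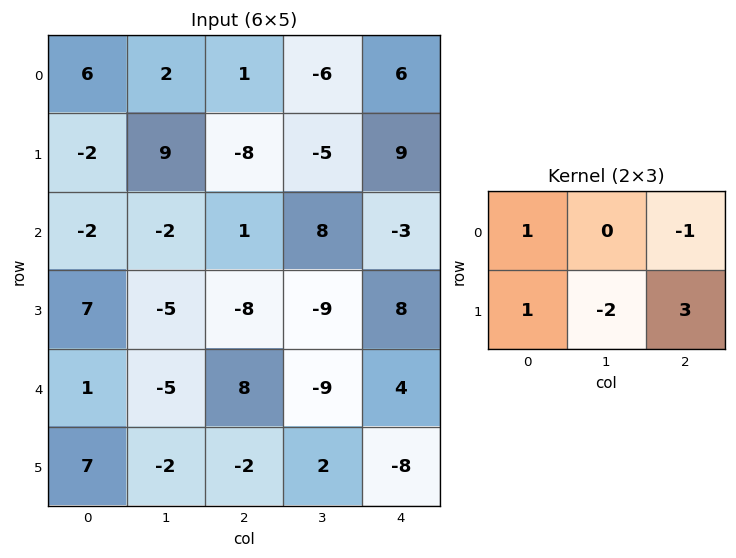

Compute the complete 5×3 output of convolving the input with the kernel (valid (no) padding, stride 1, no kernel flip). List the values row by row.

Output[0,0]: The receptive field on the input at this output position is [6 2 1 / -2 9 -8]. Elementwise product with the kernel and sum: 6·1 + 1·-1 + -2·1 + 9·-2 + -8·3.
Output[0,1]: The receptive field on the input at this output position is [2 1 -6 / 9 -8 -5]. Elementwise product with the kernel and sum: 2·1 + -6·-1 + 9·1 + -8·-2 + -5·3.

-39 18 24
11 34 -41
-10 -26 38
50 -44 22
-2 12 -26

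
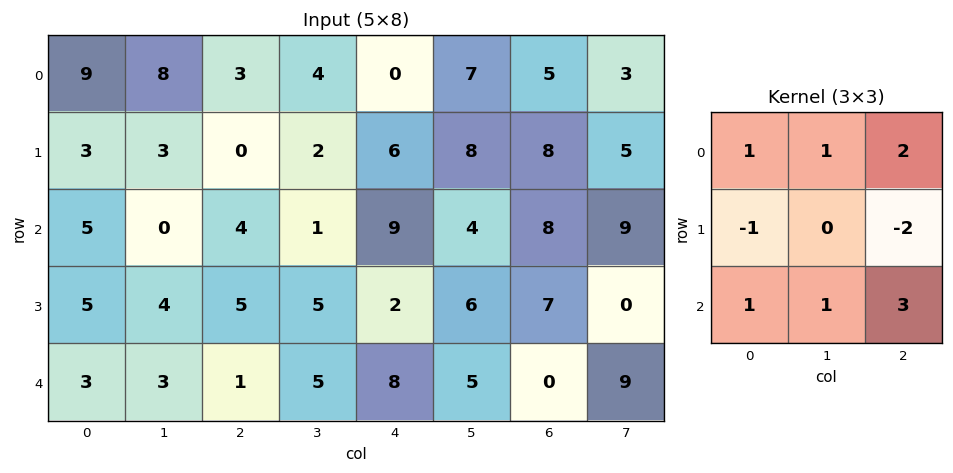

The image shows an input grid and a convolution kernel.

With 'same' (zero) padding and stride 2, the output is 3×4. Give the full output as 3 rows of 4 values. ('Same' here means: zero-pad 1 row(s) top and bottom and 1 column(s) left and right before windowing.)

-4 -7 14 18
26 29 40 17
7 6 4 -10

Output[0,0]: The receptive field on the zero-padded input at this output position is [0 0 0 / 0 9 8 / 0 3 3]. Elementwise product with the kernel and sum: 0·1 + 0·1 + 0·2 + 0·-1 + 8·-2 + 0·1 + 3·1 + 3·3.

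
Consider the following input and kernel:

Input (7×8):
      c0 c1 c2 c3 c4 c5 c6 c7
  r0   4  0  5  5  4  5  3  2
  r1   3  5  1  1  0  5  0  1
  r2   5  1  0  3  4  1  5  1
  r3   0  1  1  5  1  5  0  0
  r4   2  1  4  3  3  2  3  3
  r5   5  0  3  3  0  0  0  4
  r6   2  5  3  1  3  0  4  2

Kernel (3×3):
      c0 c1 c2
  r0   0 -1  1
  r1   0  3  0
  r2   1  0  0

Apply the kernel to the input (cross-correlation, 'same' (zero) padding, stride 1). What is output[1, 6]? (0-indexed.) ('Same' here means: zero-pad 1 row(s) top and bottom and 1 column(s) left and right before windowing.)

0

The receptive field on the zero-padded input at this output position is [5 3 2 / 5 0 1 / 1 5 1]. Elementwise product with the kernel and sum: 3·-1 + 2·1 + 0·3 + 1·1.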